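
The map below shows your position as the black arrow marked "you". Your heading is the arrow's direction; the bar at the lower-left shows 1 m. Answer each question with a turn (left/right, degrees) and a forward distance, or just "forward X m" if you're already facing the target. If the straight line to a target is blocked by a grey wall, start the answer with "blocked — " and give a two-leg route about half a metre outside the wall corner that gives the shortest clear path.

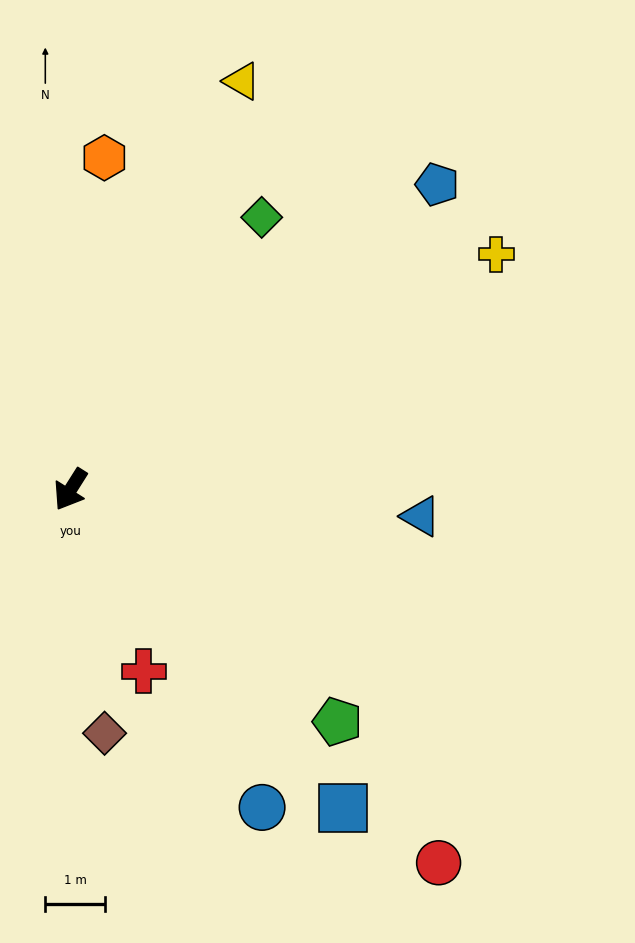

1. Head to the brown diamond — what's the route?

turn left 40°, forward 4.1 m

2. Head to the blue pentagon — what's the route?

turn left 162°, forward 8.0 m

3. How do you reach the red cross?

turn left 54°, forward 3.3 m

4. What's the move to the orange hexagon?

turn right 154°, forward 5.6 m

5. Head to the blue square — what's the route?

turn left 73°, forward 7.0 m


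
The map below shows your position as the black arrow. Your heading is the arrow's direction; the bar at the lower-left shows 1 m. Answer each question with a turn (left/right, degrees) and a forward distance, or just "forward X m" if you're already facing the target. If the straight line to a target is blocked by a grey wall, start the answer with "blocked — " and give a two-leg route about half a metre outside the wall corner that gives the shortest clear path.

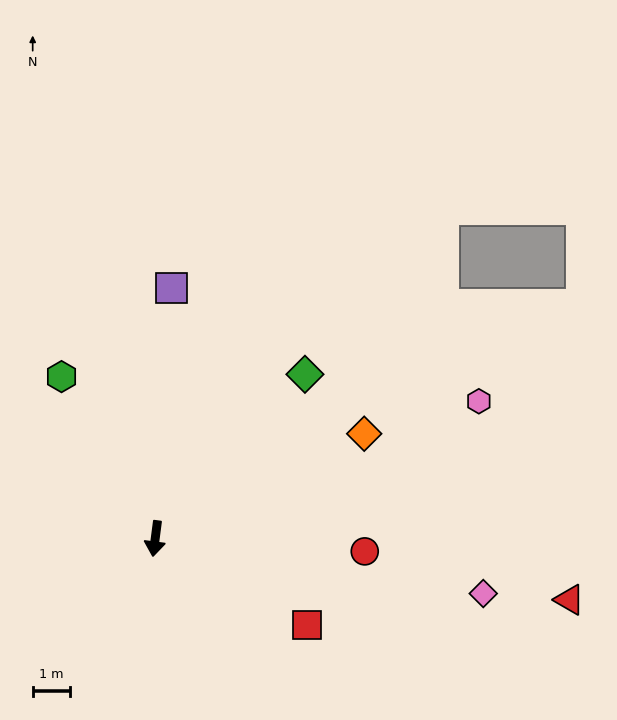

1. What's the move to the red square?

turn left 68°, forward 4.7 m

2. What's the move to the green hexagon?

turn right 143°, forward 5.0 m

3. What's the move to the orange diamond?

turn left 124°, forward 6.2 m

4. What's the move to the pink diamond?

turn left 88°, forward 8.9 m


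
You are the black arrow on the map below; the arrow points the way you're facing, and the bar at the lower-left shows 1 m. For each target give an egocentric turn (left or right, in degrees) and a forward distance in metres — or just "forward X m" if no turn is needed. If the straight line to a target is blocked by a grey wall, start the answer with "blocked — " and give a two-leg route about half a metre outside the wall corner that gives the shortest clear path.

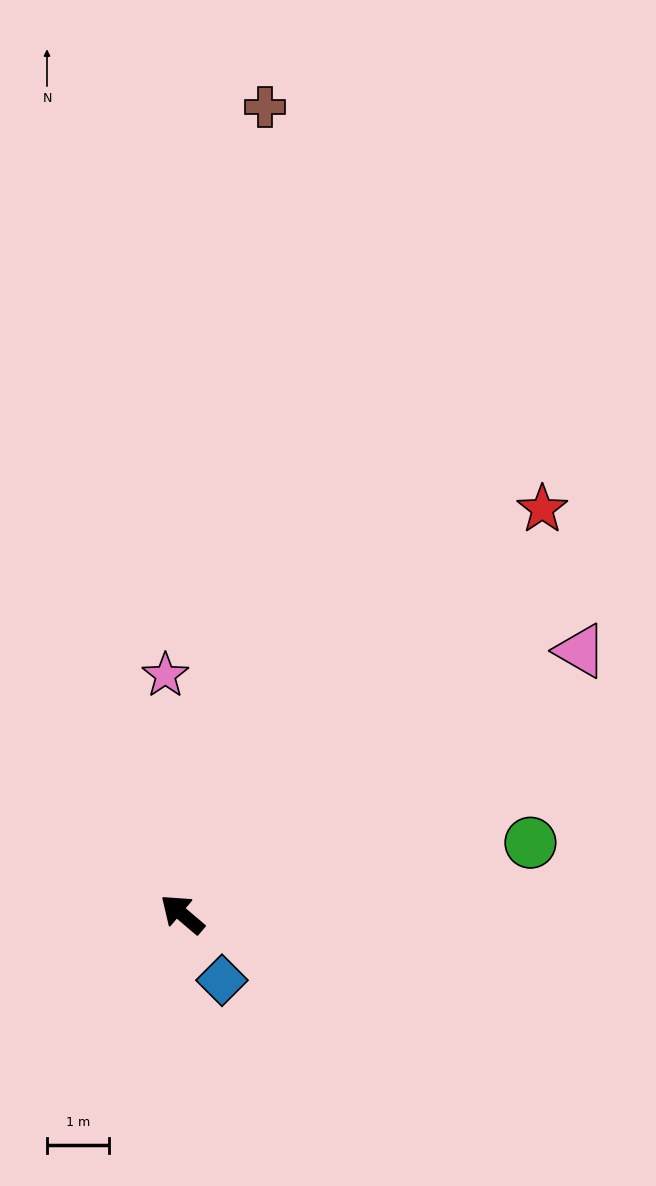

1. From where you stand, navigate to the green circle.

turn right 128°, forward 5.8 m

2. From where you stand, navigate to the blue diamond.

turn left 161°, forward 1.3 m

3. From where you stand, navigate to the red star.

turn right 91°, forward 8.8 m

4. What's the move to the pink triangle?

turn right 106°, forward 7.8 m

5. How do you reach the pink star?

turn right 46°, forward 3.9 m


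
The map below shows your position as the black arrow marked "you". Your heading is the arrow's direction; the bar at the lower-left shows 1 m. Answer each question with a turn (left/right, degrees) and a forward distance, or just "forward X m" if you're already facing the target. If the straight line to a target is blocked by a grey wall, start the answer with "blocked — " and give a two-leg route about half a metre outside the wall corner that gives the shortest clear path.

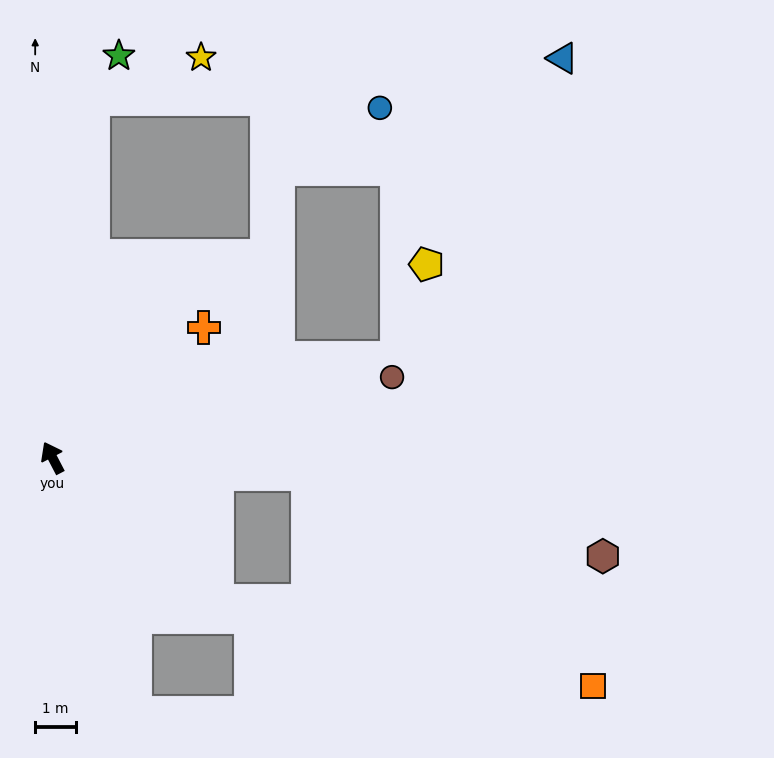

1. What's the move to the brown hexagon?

blocked — turn right 121°, forward 6.3 m, then turn right 12°, forward 7.5 m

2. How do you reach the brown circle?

turn right 104°, forward 8.6 m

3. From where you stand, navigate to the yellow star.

blocked — turn right 34°, forward 8.9 m, then turn right 63°, forward 2.9 m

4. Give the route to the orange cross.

turn right 77°, forward 4.9 m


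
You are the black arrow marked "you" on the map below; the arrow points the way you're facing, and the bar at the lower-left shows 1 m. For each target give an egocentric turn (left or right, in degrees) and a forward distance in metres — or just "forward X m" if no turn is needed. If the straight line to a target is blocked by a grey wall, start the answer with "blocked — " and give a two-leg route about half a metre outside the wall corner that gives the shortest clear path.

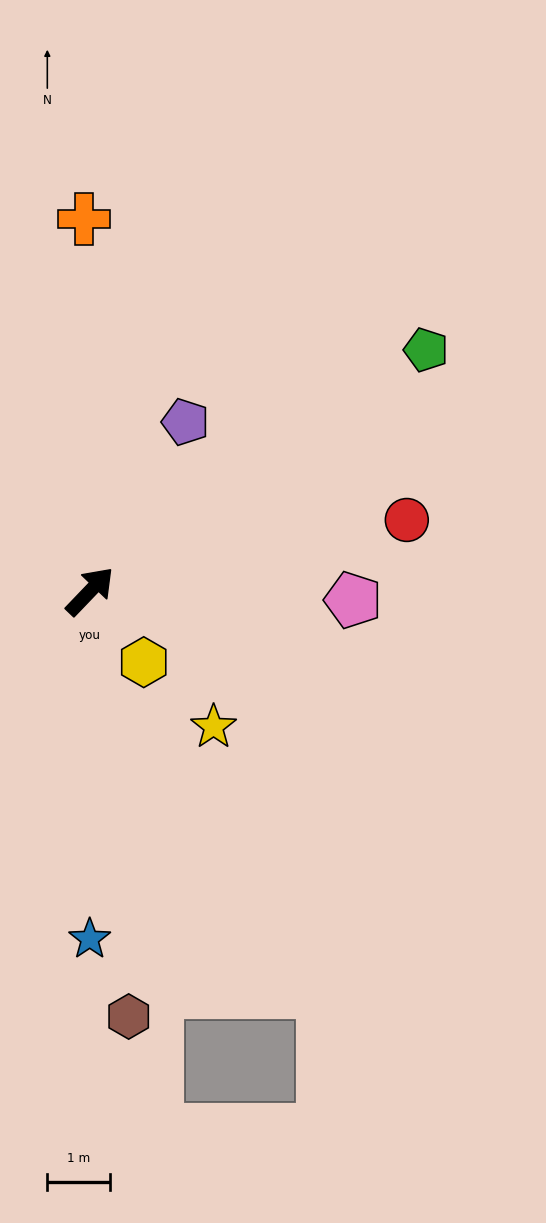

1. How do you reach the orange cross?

turn left 45°, forward 5.9 m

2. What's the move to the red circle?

turn right 34°, forward 5.2 m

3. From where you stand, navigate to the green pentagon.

turn right 11°, forward 6.6 m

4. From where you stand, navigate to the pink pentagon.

turn right 48°, forward 4.2 m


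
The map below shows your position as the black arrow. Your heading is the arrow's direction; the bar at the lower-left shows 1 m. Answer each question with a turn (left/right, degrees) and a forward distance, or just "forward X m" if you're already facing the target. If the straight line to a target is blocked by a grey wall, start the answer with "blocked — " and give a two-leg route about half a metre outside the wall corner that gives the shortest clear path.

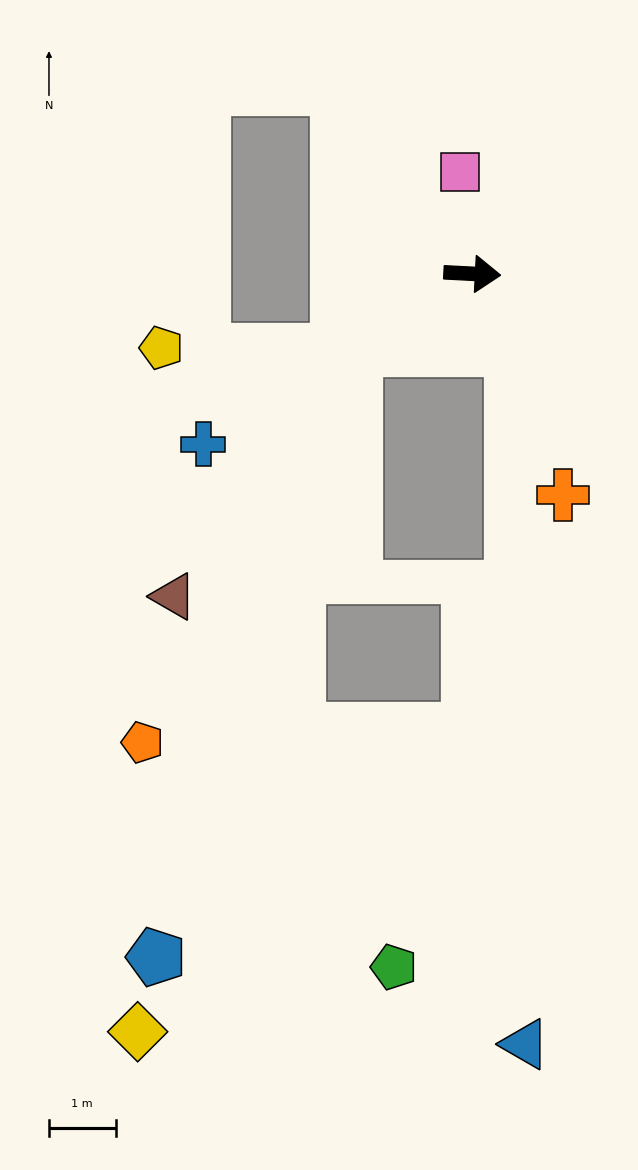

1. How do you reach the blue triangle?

blocked — turn right 59°, forward 1.3 m, then turn right 27°, forward 10.5 m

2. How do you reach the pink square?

turn left 100°, forward 1.5 m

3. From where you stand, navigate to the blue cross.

turn right 145°, forward 4.8 m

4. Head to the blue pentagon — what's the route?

blocked — turn right 145°, forward 2.1 m, then turn left 40°, forward 9.6 m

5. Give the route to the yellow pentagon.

blocked — turn right 147°, forward 2.3 m, then turn right 31°, forward 2.7 m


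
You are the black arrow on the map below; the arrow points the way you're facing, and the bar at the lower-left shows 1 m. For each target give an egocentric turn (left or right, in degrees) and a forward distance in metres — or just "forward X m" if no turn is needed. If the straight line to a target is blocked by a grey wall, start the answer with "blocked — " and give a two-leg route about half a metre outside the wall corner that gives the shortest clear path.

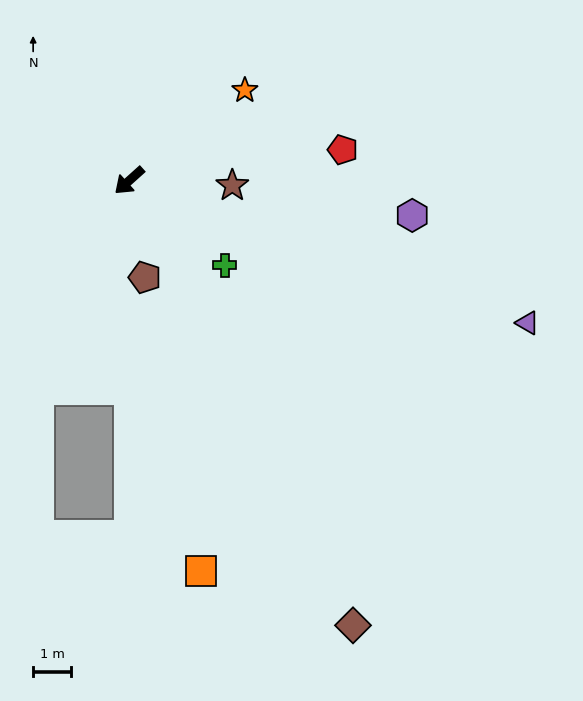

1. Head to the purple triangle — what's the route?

turn left 118°, forward 11.1 m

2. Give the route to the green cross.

turn left 96°, forward 3.4 m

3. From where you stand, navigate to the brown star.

turn left 135°, forward 2.7 m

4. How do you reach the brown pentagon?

turn left 57°, forward 2.6 m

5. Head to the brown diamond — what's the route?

turn left 75°, forward 13.1 m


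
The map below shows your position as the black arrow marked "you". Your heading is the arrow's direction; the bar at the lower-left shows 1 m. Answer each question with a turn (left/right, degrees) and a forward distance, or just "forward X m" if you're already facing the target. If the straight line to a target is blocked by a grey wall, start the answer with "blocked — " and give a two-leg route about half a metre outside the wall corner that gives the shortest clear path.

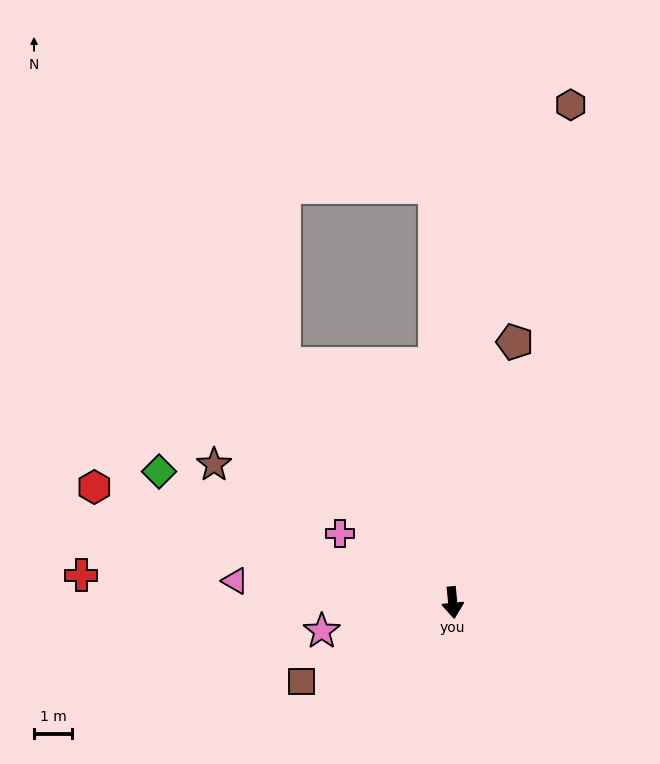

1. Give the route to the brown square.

turn right 68°, forward 4.4 m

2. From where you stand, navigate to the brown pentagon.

turn left 161°, forward 7.0 m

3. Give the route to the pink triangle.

turn right 101°, forward 5.7 m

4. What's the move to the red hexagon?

turn right 113°, forward 9.8 m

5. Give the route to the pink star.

turn right 83°, forward 3.5 m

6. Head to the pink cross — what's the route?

turn right 127°, forward 3.4 m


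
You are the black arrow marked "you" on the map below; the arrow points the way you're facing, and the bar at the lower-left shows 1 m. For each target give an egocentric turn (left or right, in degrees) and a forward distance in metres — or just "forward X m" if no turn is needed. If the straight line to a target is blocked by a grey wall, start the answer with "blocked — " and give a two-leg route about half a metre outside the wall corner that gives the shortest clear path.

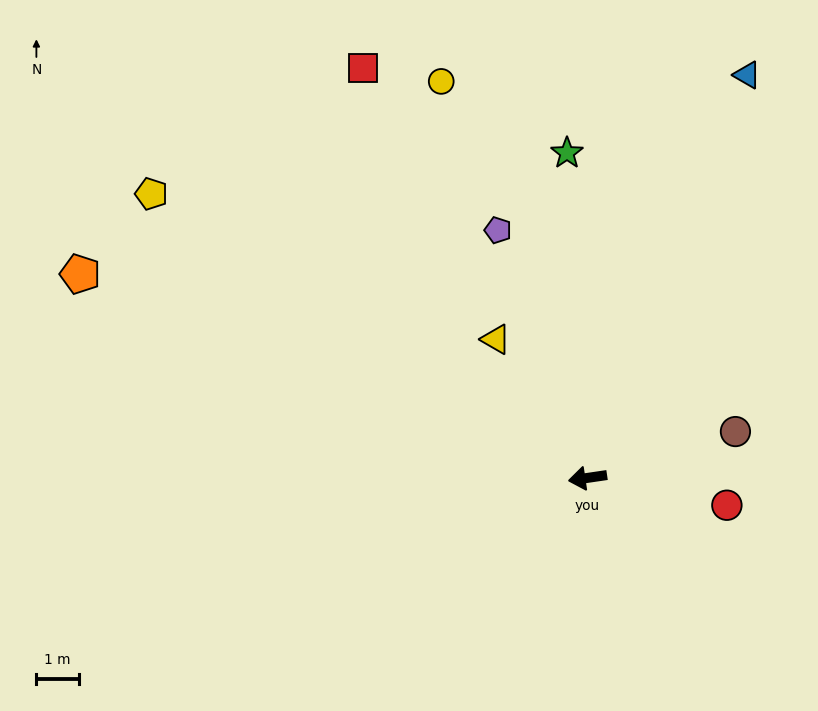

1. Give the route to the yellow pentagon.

turn right 41°, forward 12.3 m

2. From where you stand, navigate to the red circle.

turn left 161°, forward 3.4 m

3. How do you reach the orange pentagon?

turn right 30°, forward 12.9 m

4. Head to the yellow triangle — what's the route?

turn right 65°, forward 3.9 m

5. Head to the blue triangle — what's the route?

turn right 120°, forward 10.3 m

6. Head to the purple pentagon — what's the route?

turn right 78°, forward 6.2 m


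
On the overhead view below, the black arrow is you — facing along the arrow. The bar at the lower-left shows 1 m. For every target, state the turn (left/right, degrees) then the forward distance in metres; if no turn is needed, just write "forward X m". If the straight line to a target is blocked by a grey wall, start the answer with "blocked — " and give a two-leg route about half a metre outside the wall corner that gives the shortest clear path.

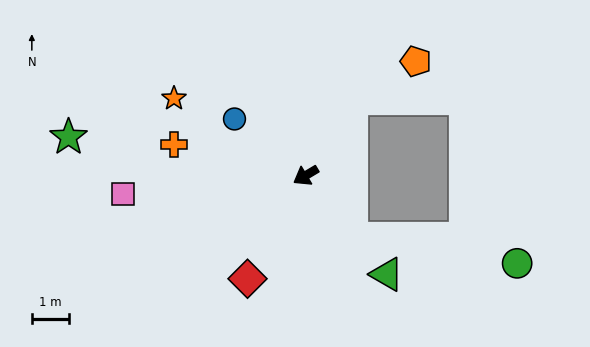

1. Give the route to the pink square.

turn right 25°, forward 4.9 m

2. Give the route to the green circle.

blocked — turn left 96°, forward 2.1 m, then turn left 44°, forward 4.4 m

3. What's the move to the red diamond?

turn left 30°, forward 3.2 m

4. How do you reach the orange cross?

turn right 44°, forward 3.6 m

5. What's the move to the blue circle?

turn right 69°, forward 2.4 m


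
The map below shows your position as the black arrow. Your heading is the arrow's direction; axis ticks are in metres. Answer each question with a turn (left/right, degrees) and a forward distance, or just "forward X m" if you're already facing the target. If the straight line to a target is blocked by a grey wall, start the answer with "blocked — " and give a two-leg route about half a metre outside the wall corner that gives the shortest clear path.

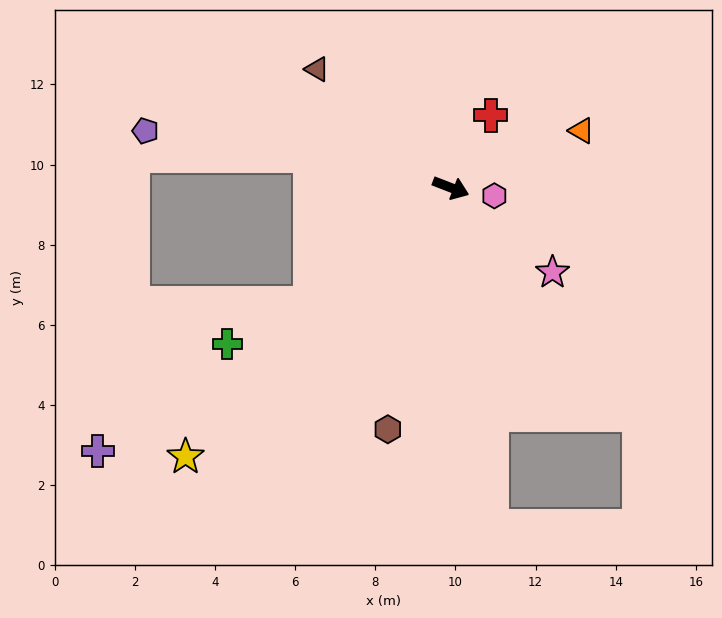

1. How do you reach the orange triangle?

turn left 45°, forward 3.6 m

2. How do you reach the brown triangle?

turn left 160°, forward 4.5 m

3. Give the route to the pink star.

turn right 19°, forward 3.3 m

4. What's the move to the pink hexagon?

turn left 11°, forward 1.1 m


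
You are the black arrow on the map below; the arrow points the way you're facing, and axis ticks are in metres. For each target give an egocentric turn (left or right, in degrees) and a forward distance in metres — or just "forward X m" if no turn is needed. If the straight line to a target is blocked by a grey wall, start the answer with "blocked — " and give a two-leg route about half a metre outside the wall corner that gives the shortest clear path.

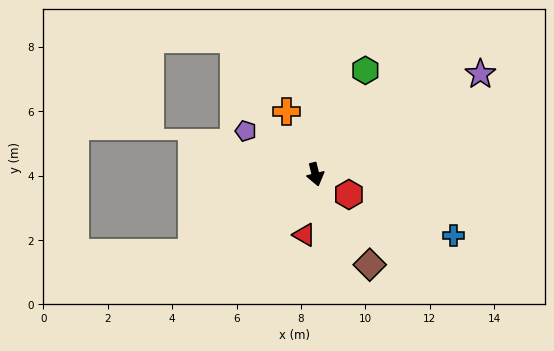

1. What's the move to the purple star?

turn left 108°, forward 6.0 m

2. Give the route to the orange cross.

turn right 169°, forward 2.2 m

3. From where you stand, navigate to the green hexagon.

turn left 141°, forward 3.6 m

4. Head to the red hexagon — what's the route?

turn left 45°, forward 1.2 m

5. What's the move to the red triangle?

turn right 24°, forward 1.9 m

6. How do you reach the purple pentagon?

turn right 136°, forward 2.5 m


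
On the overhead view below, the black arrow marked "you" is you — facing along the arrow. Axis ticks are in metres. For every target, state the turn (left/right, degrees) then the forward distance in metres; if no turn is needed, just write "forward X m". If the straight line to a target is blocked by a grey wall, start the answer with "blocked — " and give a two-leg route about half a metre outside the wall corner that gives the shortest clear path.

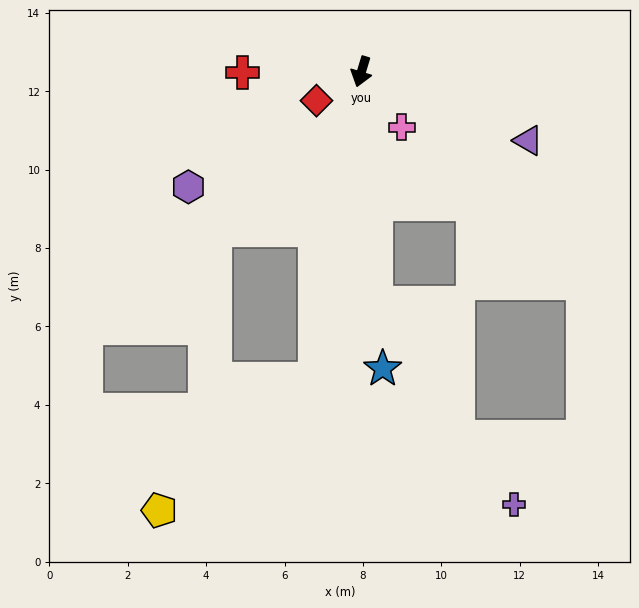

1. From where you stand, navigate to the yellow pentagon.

blocked — turn left 8°, forward 7.9 m, then turn right 41°, forward 5.2 m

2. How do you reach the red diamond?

turn right 40°, forward 1.4 m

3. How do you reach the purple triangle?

turn left 84°, forward 4.6 m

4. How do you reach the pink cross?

turn left 53°, forward 1.7 m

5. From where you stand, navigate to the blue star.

turn left 21°, forward 7.6 m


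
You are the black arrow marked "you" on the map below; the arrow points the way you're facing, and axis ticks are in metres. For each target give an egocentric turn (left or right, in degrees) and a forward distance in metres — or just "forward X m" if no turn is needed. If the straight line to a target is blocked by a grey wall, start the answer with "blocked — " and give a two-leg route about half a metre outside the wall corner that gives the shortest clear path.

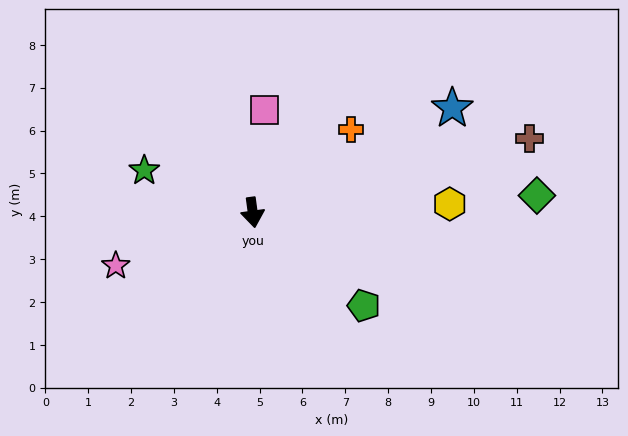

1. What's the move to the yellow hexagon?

turn left 85°, forward 4.6 m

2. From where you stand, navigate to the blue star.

turn left 110°, forward 5.3 m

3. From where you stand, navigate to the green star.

turn right 119°, forward 2.7 m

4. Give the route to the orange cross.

turn left 122°, forward 3.0 m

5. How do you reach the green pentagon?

turn left 42°, forward 3.4 m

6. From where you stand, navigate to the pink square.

turn left 166°, forward 2.4 m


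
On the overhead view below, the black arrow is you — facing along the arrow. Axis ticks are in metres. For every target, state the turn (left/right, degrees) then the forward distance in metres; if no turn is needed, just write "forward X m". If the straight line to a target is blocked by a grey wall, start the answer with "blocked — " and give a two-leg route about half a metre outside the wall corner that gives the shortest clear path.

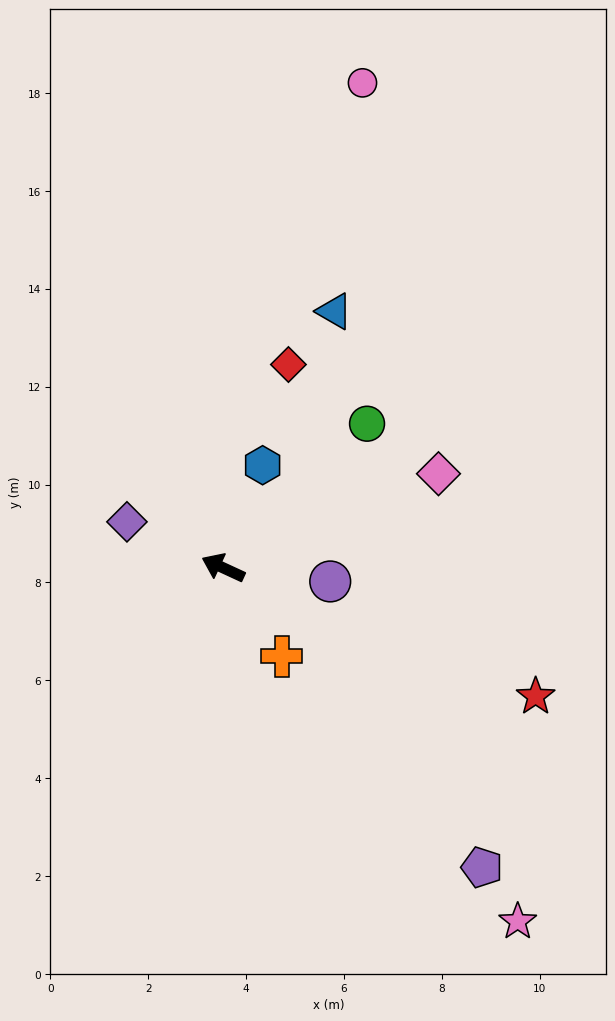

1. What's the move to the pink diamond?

turn right 132°, forward 4.8 m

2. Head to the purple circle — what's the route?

turn right 162°, forward 2.2 m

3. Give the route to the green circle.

turn right 110°, forward 4.2 m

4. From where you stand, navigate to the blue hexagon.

turn right 86°, forward 2.2 m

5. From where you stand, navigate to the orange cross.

turn left 148°, forward 2.2 m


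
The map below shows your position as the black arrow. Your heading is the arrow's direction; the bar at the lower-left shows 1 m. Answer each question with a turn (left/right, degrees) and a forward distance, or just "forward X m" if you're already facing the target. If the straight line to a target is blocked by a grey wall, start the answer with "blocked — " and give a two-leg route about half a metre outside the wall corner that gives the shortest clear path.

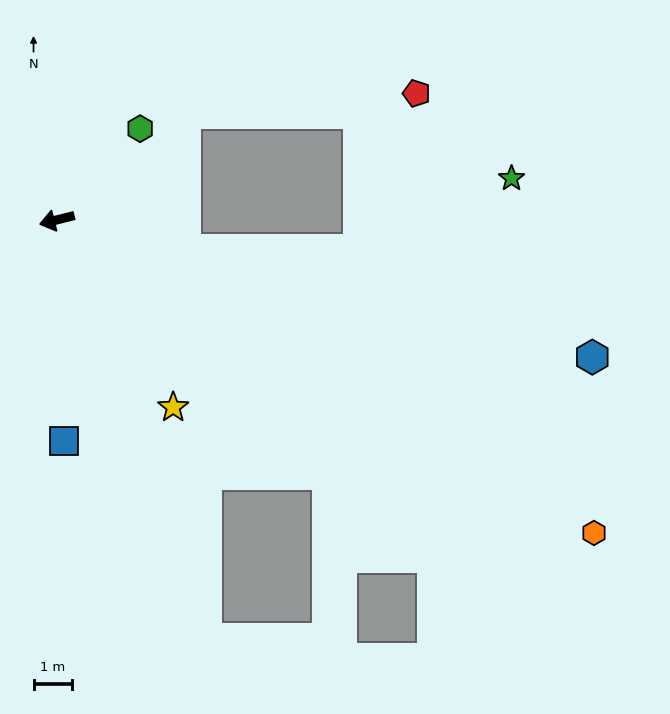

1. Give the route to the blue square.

turn left 78°, forward 5.7 m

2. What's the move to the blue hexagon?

turn left 152°, forward 14.4 m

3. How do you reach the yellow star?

turn left 108°, forward 5.7 m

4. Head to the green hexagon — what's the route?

turn right 146°, forward 3.2 m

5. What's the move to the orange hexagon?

turn left 136°, forward 16.1 m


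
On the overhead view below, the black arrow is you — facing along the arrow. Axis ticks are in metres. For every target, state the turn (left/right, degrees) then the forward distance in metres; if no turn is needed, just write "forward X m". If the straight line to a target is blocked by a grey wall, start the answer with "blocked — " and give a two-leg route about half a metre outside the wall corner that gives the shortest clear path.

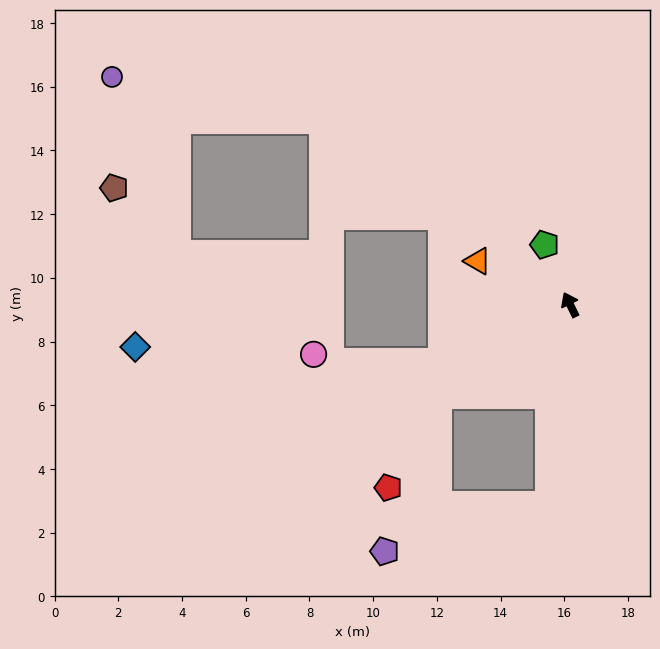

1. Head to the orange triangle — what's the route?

turn left 39°, forward 3.2 m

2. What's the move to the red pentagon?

blocked — turn left 98°, forward 5.0 m, then turn left 27°, forward 3.3 m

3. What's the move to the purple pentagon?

blocked — turn left 148°, forward 6.3 m, then turn right 68°, forward 5.3 m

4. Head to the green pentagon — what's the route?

turn right 3°, forward 2.0 m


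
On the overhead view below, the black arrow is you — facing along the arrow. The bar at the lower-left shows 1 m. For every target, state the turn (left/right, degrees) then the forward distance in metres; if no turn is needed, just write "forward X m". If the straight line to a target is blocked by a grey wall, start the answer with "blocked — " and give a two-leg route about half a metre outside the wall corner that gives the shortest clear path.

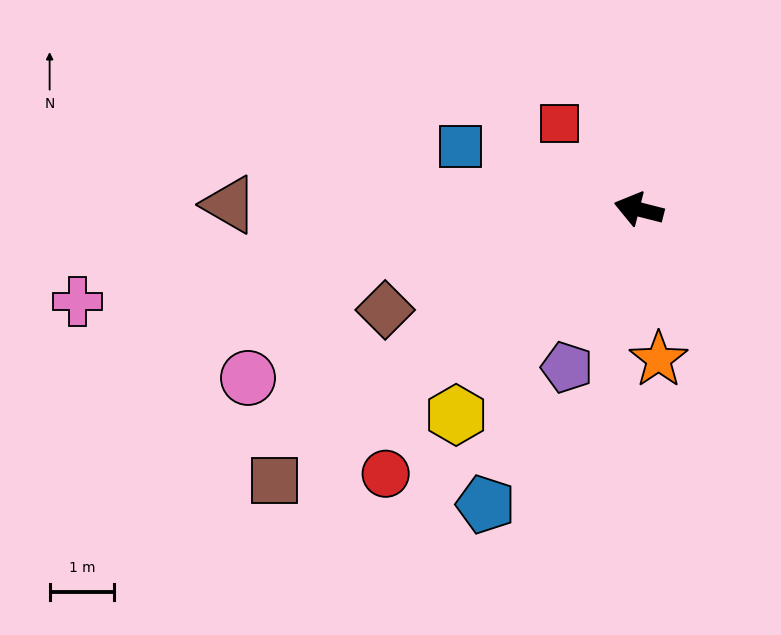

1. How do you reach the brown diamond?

turn left 36°, forward 4.2 m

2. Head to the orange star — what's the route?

turn left 112°, forward 2.4 m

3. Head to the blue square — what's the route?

turn right 5°, forward 2.9 m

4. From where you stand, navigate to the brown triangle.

turn left 14°, forward 6.4 m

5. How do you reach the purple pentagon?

turn left 80°, forward 2.7 m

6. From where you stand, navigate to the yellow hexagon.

turn left 63°, forward 4.3 m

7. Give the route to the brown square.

turn left 51°, forward 7.1 m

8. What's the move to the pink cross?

turn left 24°, forward 8.8 m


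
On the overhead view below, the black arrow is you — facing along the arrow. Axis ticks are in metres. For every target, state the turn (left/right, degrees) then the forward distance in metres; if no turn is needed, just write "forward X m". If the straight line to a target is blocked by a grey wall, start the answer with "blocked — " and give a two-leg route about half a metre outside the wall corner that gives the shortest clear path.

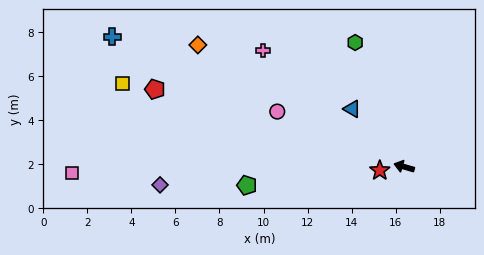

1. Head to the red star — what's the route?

turn left 25°, forward 1.1 m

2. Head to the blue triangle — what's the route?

turn right 32°, forward 3.5 m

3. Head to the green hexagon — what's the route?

turn right 52°, forward 6.1 m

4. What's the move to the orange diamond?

turn right 14°, forward 10.9 m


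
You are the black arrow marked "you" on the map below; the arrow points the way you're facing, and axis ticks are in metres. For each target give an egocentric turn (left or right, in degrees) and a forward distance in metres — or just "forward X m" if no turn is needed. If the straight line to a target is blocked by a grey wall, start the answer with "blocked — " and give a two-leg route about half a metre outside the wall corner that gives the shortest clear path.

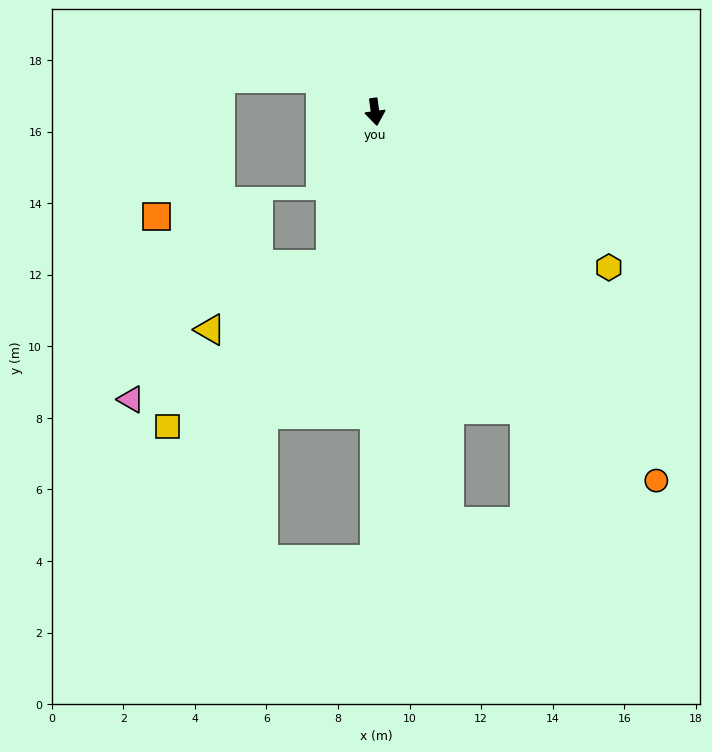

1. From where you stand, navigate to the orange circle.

turn left 30°, forward 13.0 m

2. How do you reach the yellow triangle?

blocked — turn right 24°, forward 4.5 m, then turn right 46°, forward 3.8 m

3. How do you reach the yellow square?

blocked — turn right 24°, forward 4.5 m, then turn right 29°, forward 6.4 m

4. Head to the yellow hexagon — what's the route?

turn left 49°, forward 7.8 m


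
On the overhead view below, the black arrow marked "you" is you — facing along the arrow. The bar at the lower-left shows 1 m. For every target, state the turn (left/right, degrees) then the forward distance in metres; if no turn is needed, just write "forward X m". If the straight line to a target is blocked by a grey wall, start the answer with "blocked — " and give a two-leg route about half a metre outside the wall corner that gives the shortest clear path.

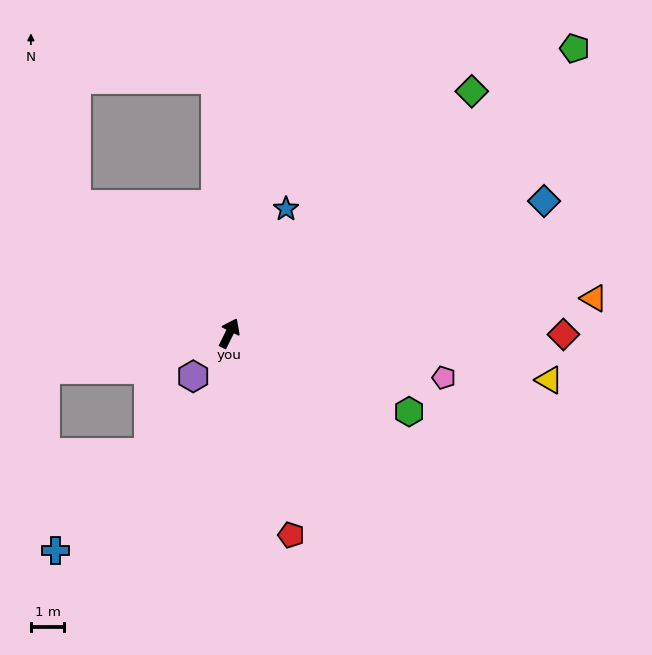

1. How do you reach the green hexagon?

turn right 87°, forward 5.8 m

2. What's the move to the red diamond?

turn right 64°, forward 10.0 m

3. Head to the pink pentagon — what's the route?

turn right 75°, forward 6.5 m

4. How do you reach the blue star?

forward 4.1 m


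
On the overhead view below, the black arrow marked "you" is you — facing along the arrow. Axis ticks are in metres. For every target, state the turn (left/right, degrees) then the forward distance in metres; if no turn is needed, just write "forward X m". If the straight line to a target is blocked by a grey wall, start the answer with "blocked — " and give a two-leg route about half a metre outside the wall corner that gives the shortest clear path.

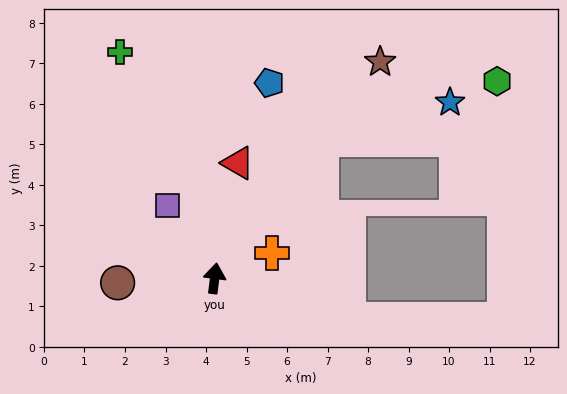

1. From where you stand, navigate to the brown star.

turn right 30°, forward 6.7 m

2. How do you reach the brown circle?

turn left 100°, forward 2.4 m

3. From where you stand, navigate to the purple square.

turn left 40°, forward 2.1 m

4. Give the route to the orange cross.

turn right 59°, forward 1.5 m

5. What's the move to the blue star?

blocked — turn right 30°, forward 4.3 m, then turn right 37°, forward 3.3 m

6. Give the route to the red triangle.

turn right 4°, forward 2.9 m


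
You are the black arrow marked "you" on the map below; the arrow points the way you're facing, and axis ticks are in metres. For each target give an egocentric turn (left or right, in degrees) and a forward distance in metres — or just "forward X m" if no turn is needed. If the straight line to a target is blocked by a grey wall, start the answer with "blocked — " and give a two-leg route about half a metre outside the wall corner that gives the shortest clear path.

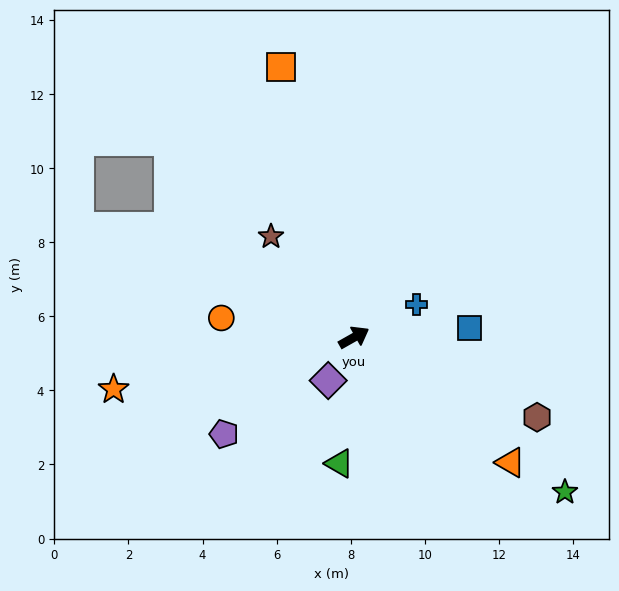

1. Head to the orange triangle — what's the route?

turn right 68°, forward 5.4 m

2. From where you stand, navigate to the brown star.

turn left 100°, forward 3.5 m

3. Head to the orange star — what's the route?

turn left 163°, forward 6.6 m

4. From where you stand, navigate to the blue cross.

forward 1.9 m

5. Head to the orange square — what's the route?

turn left 76°, forward 7.6 m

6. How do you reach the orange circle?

turn left 142°, forward 3.6 m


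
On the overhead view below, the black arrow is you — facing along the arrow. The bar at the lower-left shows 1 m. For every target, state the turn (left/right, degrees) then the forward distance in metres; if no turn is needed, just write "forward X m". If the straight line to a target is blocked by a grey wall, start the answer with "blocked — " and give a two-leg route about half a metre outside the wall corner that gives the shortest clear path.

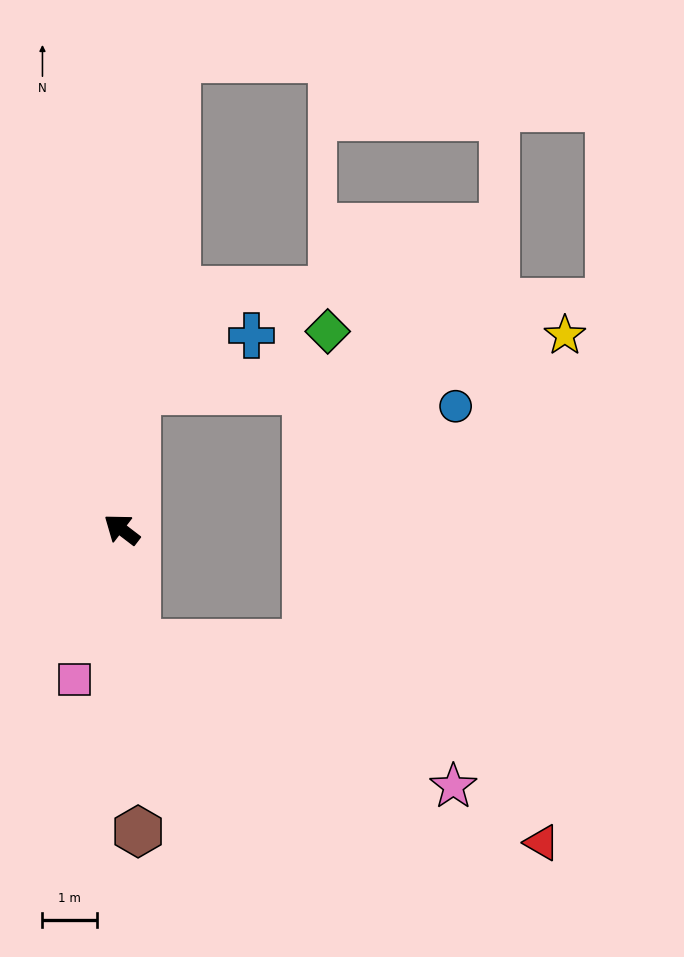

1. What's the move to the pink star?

blocked — turn left 135°, forward 2.1 m, then turn left 58°, forward 6.3 m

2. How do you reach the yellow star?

blocked — turn right 59°, forward 2.5 m, then turn right 76°, forward 7.9 m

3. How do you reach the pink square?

turn left 110°, forward 2.9 m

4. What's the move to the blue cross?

blocked — turn right 59°, forward 2.5 m, then turn right 58°, forward 2.3 m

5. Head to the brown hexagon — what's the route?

turn left 131°, forward 5.5 m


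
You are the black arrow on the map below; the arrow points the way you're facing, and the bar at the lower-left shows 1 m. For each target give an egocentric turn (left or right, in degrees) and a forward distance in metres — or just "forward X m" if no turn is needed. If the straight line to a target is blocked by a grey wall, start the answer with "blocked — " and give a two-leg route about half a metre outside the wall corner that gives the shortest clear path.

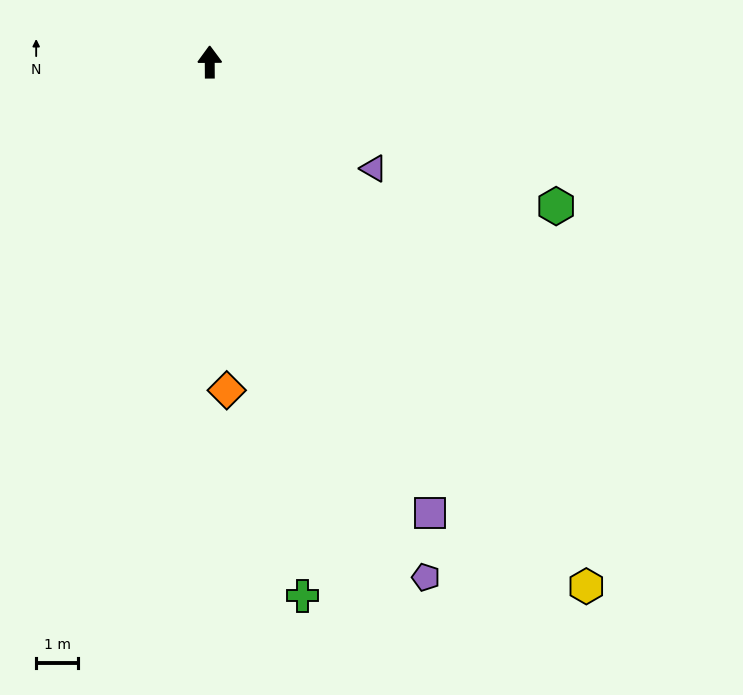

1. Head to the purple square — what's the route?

turn right 154°, forward 12.0 m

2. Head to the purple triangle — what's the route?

turn right 123°, forward 4.7 m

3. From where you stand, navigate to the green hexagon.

turn right 113°, forward 9.0 m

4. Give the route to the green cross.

turn right 170°, forward 13.0 m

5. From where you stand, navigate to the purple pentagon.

turn right 158°, forward 13.4 m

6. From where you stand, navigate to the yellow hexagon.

turn right 145°, forward 15.5 m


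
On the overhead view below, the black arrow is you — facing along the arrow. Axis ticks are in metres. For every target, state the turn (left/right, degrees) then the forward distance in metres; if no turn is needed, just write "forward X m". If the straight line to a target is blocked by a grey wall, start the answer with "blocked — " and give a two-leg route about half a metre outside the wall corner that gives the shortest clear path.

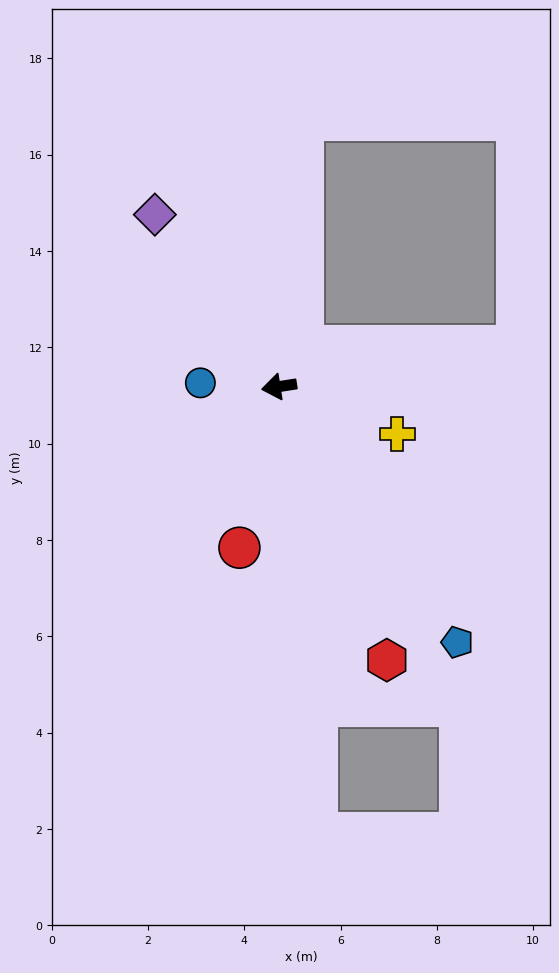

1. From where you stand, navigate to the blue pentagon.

turn left 116°, forward 6.5 m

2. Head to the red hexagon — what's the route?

turn left 103°, forward 6.1 m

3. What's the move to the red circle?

turn left 67°, forward 3.4 m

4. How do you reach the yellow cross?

turn left 149°, forward 2.6 m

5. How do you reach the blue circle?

turn right 12°, forward 1.6 m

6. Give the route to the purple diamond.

turn right 63°, forward 4.4 m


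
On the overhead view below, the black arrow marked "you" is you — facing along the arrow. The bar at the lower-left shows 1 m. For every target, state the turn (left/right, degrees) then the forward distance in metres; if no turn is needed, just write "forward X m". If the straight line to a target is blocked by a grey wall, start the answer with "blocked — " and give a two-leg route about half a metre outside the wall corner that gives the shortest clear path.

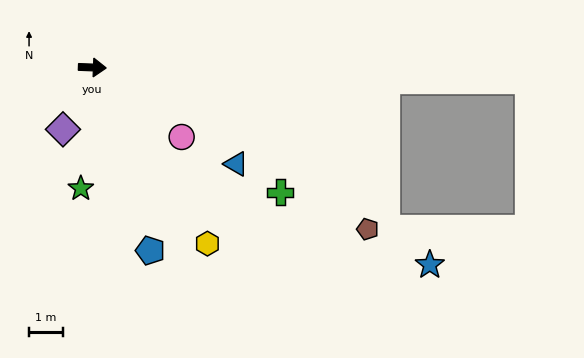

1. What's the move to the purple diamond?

turn right 113°, forward 2.0 m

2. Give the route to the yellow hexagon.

turn right 55°, forward 6.3 m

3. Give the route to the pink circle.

turn right 36°, forward 3.4 m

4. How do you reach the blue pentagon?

turn right 70°, forward 5.7 m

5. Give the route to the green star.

turn right 93°, forward 3.6 m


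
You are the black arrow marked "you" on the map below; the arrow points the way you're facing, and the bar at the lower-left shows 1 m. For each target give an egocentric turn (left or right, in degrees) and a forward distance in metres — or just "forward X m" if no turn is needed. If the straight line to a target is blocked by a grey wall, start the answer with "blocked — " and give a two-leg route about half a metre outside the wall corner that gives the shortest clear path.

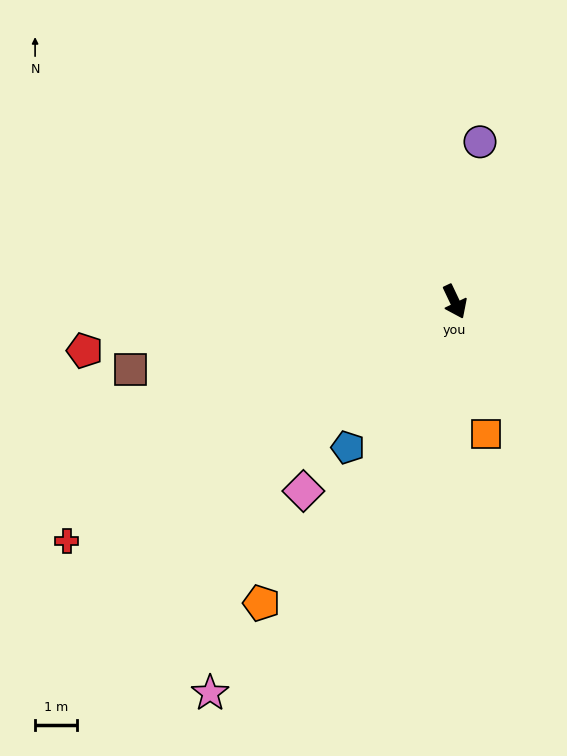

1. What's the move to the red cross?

turn right 84°, forward 10.9 m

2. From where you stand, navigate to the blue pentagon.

turn right 62°, forward 4.3 m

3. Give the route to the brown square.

turn right 104°, forward 7.9 m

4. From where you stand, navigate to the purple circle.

turn left 146°, forward 3.9 m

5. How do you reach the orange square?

turn right 12°, forward 3.3 m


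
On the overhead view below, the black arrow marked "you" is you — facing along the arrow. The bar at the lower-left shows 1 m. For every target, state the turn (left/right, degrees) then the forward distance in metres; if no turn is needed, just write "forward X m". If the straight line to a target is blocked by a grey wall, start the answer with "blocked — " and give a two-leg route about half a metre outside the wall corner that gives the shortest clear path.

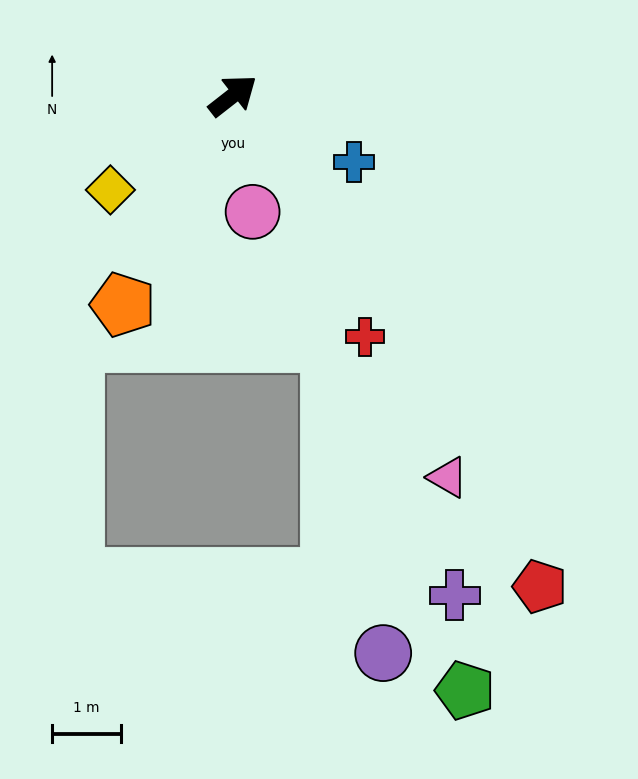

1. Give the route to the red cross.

turn right 99°, forward 4.0 m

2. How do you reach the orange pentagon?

turn right 156°, forward 3.4 m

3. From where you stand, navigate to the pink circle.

turn right 118°, forward 1.7 m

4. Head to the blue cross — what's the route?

turn right 67°, forward 2.0 m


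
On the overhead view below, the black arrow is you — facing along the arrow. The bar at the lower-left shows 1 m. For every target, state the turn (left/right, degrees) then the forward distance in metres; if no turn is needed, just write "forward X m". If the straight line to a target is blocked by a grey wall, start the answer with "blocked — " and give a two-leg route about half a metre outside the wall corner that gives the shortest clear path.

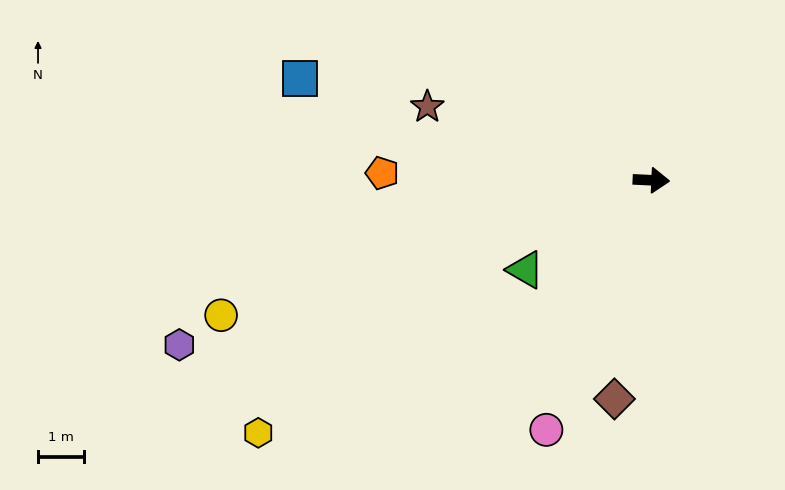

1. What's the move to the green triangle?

turn right 142°, forward 3.4 m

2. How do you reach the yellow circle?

turn right 160°, forward 9.9 m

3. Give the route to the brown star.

turn left 165°, forward 5.2 m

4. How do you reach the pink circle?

turn right 110°, forward 5.9 m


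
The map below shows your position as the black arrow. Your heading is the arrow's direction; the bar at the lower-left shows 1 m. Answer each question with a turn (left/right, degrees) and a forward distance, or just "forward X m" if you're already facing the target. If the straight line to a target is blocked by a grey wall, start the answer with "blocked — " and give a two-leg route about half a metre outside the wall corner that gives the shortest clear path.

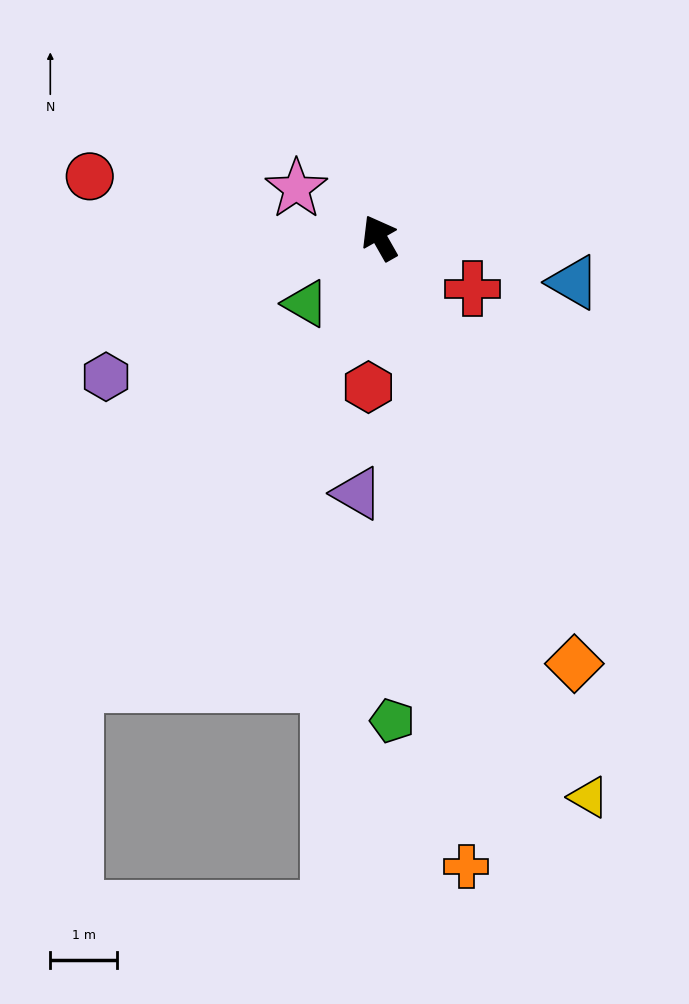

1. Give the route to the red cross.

turn right 149°, forward 1.6 m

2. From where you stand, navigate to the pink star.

turn left 30°, forward 1.4 m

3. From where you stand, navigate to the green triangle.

turn left 102°, forward 1.5 m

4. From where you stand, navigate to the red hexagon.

turn left 146°, forward 2.2 m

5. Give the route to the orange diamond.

turn left 175°, forward 7.0 m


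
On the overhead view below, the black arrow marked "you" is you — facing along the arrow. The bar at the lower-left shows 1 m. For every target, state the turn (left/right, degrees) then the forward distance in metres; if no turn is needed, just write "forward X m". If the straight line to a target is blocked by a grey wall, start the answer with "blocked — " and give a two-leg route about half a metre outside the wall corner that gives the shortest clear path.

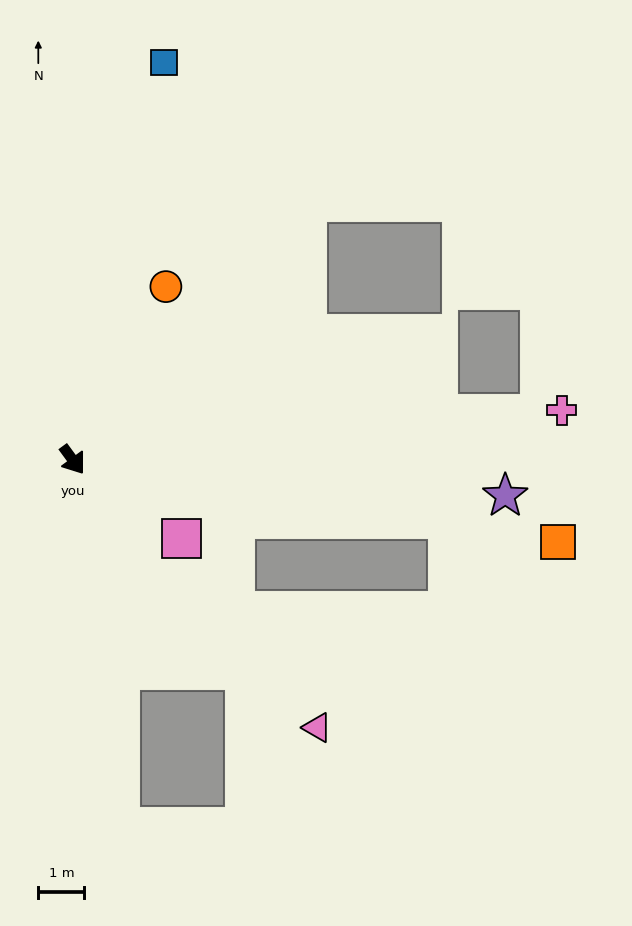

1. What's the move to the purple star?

turn left 49°, forward 9.4 m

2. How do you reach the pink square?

turn left 18°, forward 2.9 m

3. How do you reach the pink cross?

turn left 60°, forward 10.7 m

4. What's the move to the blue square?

turn left 131°, forward 8.8 m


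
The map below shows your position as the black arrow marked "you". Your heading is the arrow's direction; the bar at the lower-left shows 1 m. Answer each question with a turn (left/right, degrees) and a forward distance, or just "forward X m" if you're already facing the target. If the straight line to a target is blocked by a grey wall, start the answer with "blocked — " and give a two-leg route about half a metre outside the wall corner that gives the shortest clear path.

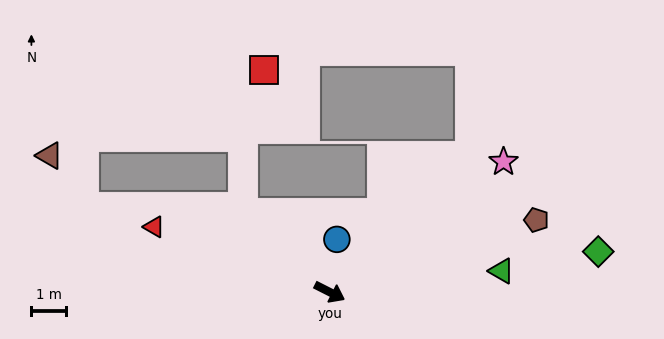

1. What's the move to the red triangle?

turn right 173°, forward 5.5 m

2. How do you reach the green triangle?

turn left 34°, forward 5.1 m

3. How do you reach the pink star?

turn left 64°, forward 6.3 m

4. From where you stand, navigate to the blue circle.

turn left 109°, forward 1.6 m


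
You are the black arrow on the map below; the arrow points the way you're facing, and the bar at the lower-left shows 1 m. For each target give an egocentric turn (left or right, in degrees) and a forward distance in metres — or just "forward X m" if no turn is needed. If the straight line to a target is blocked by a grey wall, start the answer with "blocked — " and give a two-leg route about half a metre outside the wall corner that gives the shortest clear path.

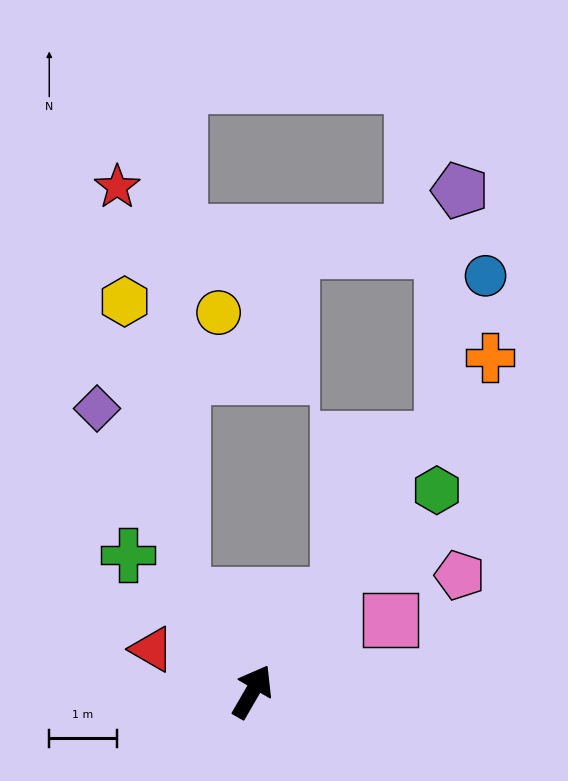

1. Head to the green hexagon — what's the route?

turn right 12°, forward 4.1 m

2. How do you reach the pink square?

turn right 32°, forward 2.3 m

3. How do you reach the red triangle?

turn left 97°, forward 1.6 m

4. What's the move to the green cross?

turn left 72°, forward 2.7 m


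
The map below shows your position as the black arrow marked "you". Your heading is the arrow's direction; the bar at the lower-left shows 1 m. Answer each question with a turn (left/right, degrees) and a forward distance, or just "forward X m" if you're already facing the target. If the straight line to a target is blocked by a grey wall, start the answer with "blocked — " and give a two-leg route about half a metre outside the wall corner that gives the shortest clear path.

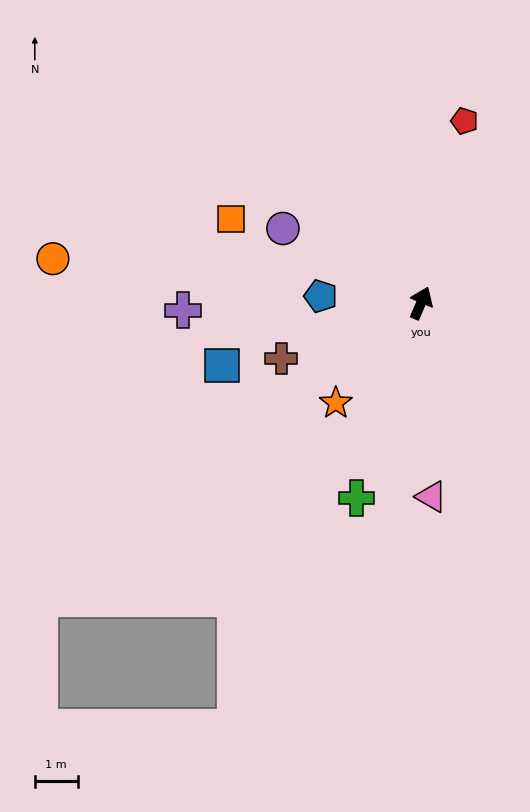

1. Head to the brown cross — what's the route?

turn left 135°, forward 3.5 m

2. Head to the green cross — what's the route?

turn right 175°, forward 4.8 m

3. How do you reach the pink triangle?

turn right 154°, forward 4.5 m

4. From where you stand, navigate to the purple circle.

turn left 85°, forward 3.7 m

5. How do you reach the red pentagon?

turn left 10°, forward 4.4 m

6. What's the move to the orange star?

turn left 163°, forward 3.1 m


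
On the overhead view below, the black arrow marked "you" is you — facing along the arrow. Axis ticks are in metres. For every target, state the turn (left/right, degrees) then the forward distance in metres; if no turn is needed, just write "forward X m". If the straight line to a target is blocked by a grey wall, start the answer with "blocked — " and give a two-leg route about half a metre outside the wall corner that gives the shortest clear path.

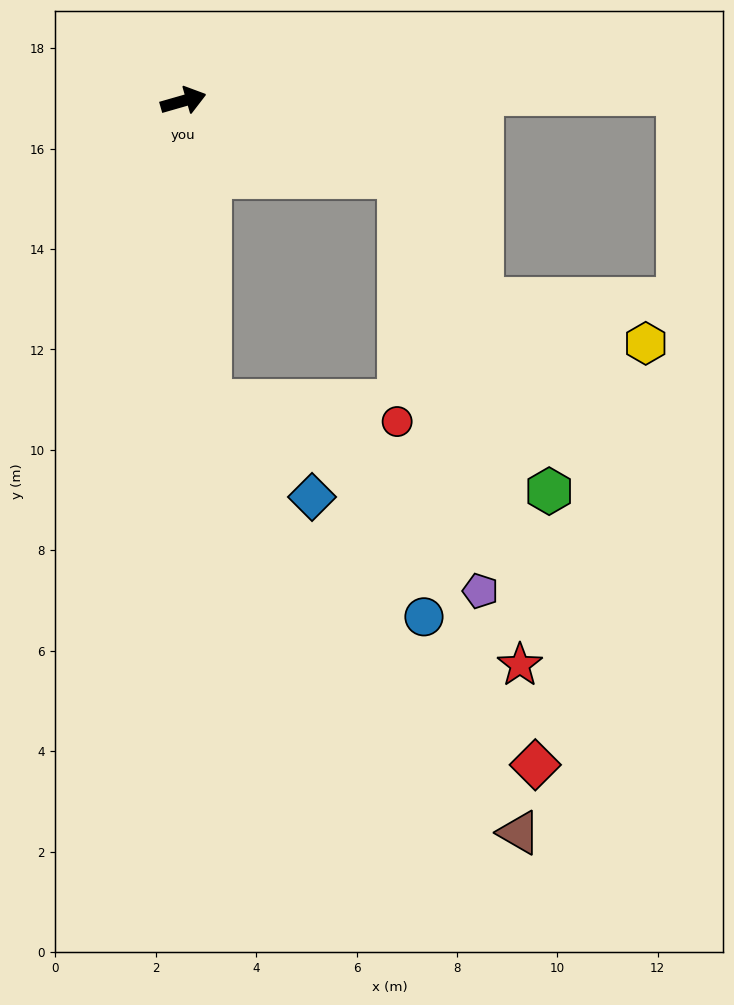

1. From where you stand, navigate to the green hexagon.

blocked — turn right 35°, forward 4.6 m, then turn right 45°, forward 6.9 m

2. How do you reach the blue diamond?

blocked — turn right 101°, forward 6.0 m, then turn left 42°, forward 2.8 m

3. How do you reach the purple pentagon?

blocked — turn right 35°, forward 4.6 m, then turn right 60°, forward 8.4 m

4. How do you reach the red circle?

blocked — turn right 35°, forward 4.6 m, then turn right 71°, forward 4.9 m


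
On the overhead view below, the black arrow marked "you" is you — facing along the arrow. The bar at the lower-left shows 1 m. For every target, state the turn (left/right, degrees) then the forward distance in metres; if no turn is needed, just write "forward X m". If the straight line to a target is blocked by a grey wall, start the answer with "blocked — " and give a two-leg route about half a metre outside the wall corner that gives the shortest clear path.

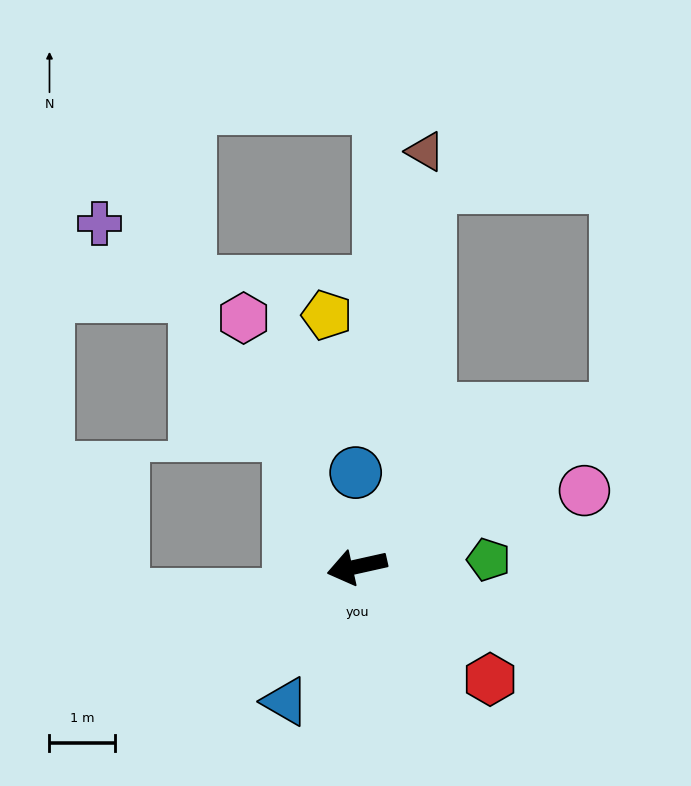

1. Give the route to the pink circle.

turn right 174°, forward 3.7 m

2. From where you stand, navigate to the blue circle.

turn right 102°, forward 1.4 m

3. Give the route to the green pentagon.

turn left 170°, forward 2.0 m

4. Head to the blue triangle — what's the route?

turn left 49°, forward 2.3 m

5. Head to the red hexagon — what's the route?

turn left 127°, forward 2.7 m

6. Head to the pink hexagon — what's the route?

turn right 78°, forward 4.2 m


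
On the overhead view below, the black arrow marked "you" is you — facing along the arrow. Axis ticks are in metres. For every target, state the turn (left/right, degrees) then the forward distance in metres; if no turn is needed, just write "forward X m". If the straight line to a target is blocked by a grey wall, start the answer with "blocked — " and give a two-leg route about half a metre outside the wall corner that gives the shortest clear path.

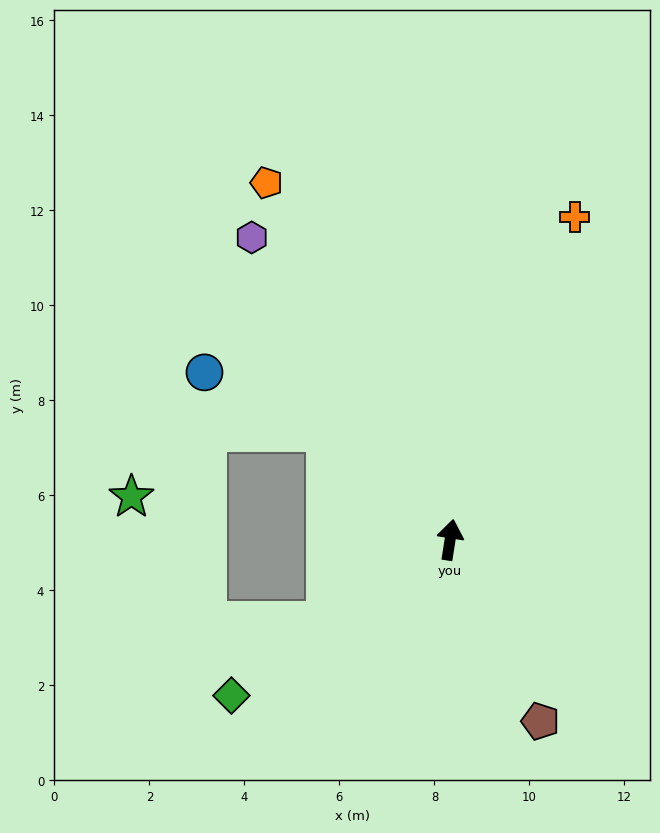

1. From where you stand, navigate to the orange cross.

turn right 12°, forward 7.3 m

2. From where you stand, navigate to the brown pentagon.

turn right 145°, forward 4.3 m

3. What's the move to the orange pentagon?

turn left 36°, forward 8.5 m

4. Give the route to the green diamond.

turn left 134°, forward 5.7 m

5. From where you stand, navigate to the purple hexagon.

turn left 42°, forward 7.6 m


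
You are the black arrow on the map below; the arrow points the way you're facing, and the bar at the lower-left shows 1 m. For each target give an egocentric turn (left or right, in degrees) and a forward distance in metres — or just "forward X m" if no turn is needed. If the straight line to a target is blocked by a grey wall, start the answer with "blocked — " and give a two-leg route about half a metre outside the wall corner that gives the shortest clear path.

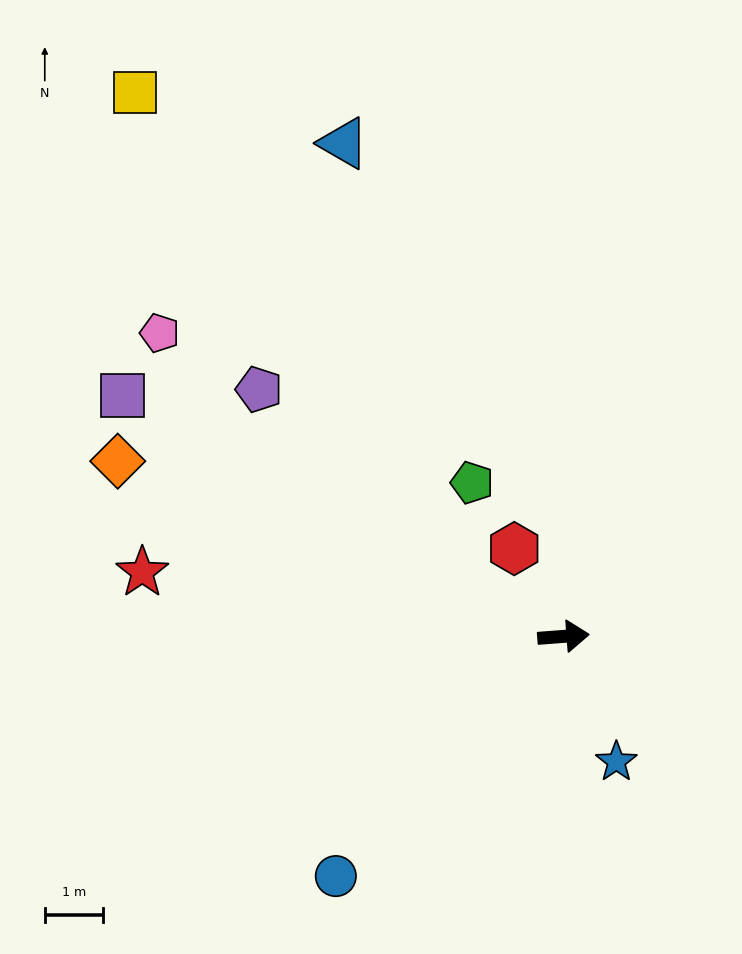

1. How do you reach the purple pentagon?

turn left 137°, forward 6.8 m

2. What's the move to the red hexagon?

turn left 115°, forward 1.7 m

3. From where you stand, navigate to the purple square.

turn left 147°, forward 8.7 m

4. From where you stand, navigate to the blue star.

turn right 71°, forward 2.4 m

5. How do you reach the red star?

turn left 167°, forward 7.4 m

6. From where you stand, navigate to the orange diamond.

turn left 154°, forward 8.3 m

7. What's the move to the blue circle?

turn right 138°, forward 5.7 m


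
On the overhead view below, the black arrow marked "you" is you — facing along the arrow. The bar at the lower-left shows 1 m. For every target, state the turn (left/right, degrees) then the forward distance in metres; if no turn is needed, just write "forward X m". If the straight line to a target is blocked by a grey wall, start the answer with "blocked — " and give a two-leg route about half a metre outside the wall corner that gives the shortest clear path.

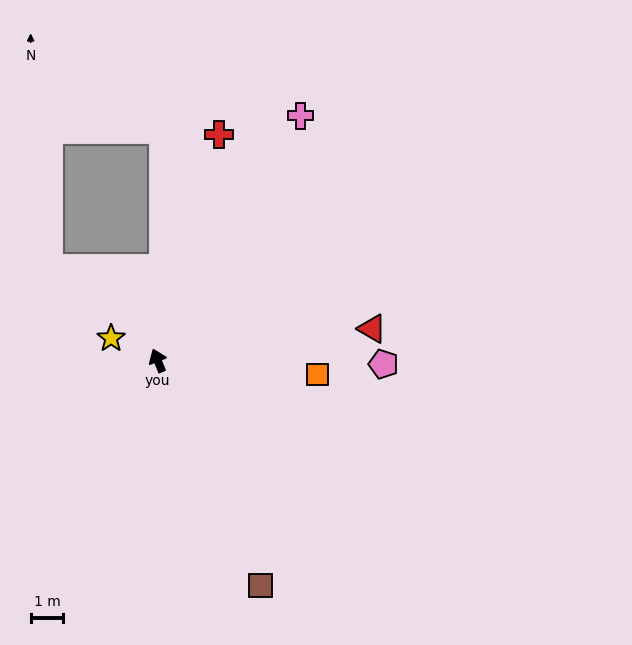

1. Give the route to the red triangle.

turn right 103°, forward 6.7 m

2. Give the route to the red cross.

turn right 37°, forward 7.2 m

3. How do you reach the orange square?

turn right 117°, forward 4.9 m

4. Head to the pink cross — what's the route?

turn right 52°, forward 8.7 m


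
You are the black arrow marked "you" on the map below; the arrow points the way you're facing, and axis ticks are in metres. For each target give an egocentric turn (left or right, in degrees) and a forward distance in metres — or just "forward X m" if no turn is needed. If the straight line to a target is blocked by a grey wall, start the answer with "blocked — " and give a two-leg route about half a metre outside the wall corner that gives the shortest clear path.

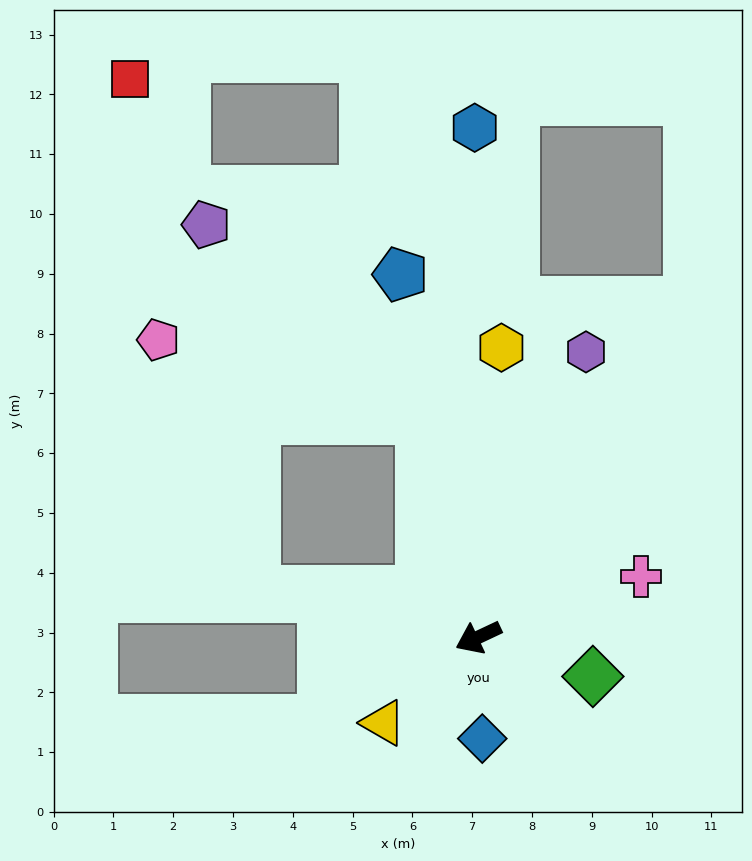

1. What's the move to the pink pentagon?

blocked — turn right 100°, forward 3.8 m, then turn left 58°, forward 4.6 m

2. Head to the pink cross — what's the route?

turn left 175°, forward 2.9 m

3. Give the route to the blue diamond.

turn left 67°, forward 1.7 m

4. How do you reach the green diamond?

turn left 136°, forward 2.0 m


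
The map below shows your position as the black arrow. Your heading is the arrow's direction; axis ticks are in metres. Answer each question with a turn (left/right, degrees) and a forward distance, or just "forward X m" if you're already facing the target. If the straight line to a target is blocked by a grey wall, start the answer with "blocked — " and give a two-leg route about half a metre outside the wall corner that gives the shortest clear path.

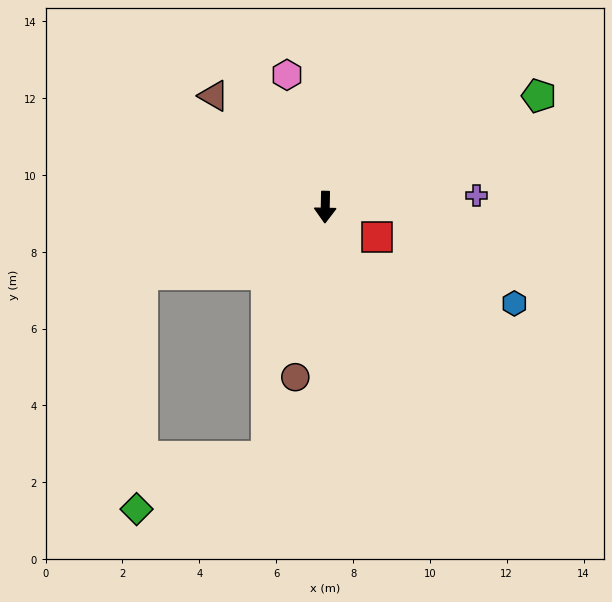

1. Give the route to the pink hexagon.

turn right 163°, forward 3.6 m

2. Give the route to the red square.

turn left 61°, forward 1.6 m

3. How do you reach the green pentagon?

turn left 119°, forward 6.3 m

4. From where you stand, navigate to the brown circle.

turn right 9°, forward 4.5 m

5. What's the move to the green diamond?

blocked — turn right 69°, forward 5.1 m, then turn left 69°, forward 6.1 m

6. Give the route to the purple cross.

turn left 96°, forward 4.0 m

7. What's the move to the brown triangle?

turn right 134°, forward 4.1 m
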